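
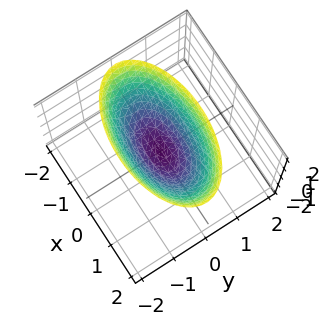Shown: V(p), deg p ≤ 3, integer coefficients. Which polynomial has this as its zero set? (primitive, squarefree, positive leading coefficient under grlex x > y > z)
x^2 + 3*y^2 - 2*z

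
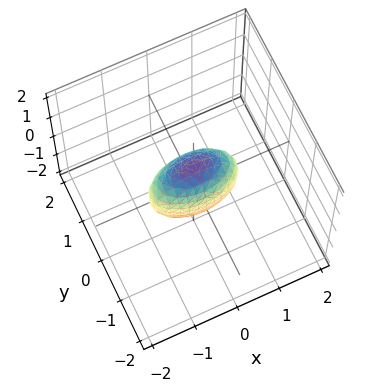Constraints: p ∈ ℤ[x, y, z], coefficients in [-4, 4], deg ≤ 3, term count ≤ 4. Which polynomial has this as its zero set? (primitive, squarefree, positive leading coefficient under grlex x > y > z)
x^2 + 3*y^2 + z^2 - 1

(a) Degree: bounded and convex; a quadric, so deg p = 2.
(b) Symmetries: it's symmetric under y → −y, forcing even powers of y; it's symmetric under x → −x, forcing even powers of x; it's symmetric under z → −z, forcing even powers of z.
(c) Checking where it meets the axes: the z-axis gridline crossings are at z ∈ {-1, 1}; the x-axis gridline crossings are at x ∈ {-1, 1}.
(d) Fitting integer coefficients to these (and the overall shape) gives p.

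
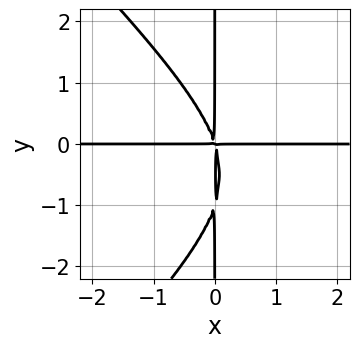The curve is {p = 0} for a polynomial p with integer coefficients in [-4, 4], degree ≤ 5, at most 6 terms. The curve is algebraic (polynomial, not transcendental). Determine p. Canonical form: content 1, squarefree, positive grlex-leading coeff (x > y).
deg p = 4. No degree-3 curve has this shape.
Against the integer gridlines: every point of the y-axis in the box is on the curve; the visible x-axis segment lies entirely on the curve.
Assembling these constraints gives the stated polynomial.

x^3*y - x*y^3 - 3*x^2*y - x*y^2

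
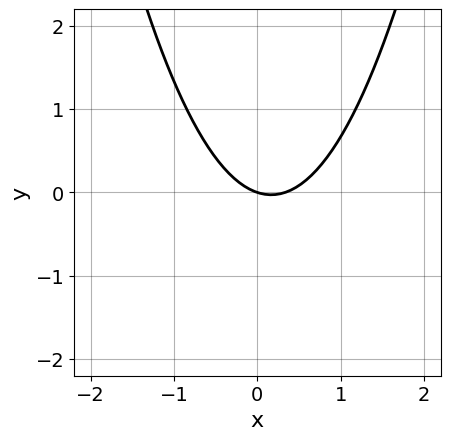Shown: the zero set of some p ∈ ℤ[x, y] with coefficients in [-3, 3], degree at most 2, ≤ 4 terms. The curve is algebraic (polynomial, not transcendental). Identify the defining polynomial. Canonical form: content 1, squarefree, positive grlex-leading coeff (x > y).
3*x^2 - x - 3*y

First, deg p = 2. The shape is more complex than any degree-1 curve.
Next, from the axis intercepts and sections: it meets the x-axis at x = 0 (among the integer gridlines); it meets the y-axis at y = 0 (among the integer gridlines).
Finally, putting this together gives p.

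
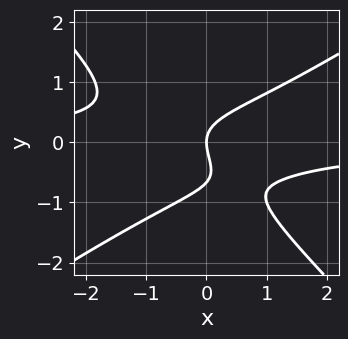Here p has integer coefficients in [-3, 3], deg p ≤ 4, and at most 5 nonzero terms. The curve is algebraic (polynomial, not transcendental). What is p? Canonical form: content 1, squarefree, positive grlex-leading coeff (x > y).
1. Degree: a generic line meets the curve in up to 3 points, so deg p = 3.
2. From the visible intercepts: one y-axis crossing is at y = 0; one x-axis crossing is at x = 0.
3. Solving for integer coefficients yields p as stated.

2*x^2*y - x*y^2 - 3*y^3 - 2*y^2 + 2*x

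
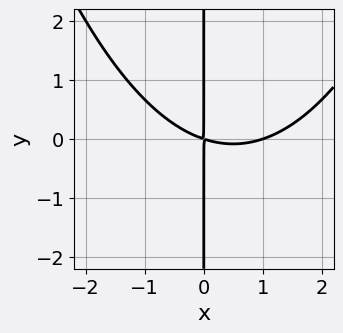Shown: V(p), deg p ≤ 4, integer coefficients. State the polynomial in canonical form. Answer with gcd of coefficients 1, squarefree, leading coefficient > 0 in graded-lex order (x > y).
x^3 - x^2 - 3*x*y

First, degree: the shape is more complex than any degree-2 curve, so deg p = 3.
Next, checking where it meets the axes: every point of the y-axis in the box is on the curve; it meets the x-axis at x = 1 (among the integer gridlines).
Finally, these observations pin down the coefficients.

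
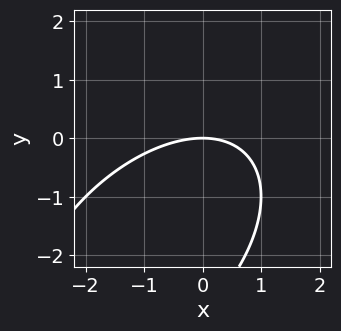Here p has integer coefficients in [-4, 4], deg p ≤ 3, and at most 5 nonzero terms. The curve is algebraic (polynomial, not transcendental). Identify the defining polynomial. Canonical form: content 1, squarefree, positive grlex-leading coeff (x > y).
(a) deg p = 2. A generic line meets the curve in up to 2 points.
(b) Reading off the gridlines: it crosses the y-axis at the gridline y = 0; one x-axis crossing is at x = 0.
(c) Putting this together gives p.

x^2 - x*y + y^2 + 3*y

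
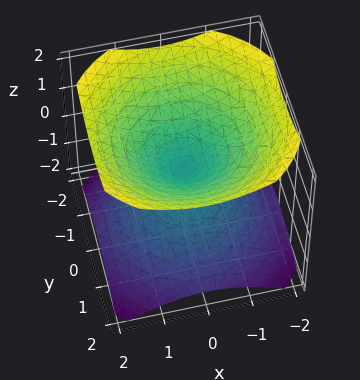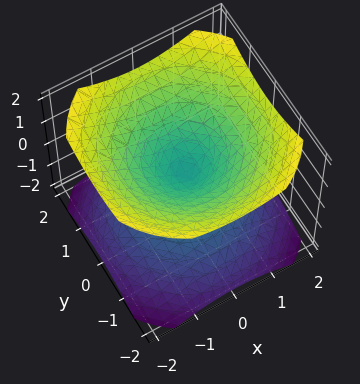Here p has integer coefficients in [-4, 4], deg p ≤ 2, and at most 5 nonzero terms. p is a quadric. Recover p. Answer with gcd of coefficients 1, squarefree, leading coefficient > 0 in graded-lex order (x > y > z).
2*x^2 + 2*y^2 - 3*z^2

1. I count 2 distinct pieces.
2. Degree: a double cone through the origin; a quadric, so deg p = 2.
3. Symmetries: the z ↦ −z reflection is a symmetry, so z appears only in even powers; the surface is invariant under rotation about z: p = q(x² + y², z).
4. Checking where it meets the axes: it meets the y-axis at y = 0 (among the integer gridlines); it crosses the z-axis at the gridline z = 0.
5. Together with the visible shape, these determine p as stated.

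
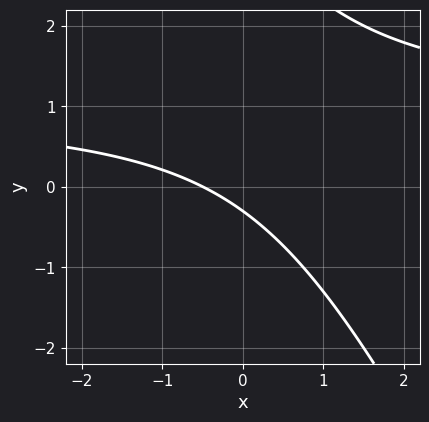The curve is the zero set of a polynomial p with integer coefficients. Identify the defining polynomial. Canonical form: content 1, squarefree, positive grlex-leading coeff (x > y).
(a) Degree: no degree-1 curve has this shape, so deg p = 2.
(b) Solving for integer coefficients yields p as stated.

2*x*y + y^2 - 2*x - 3*y - 1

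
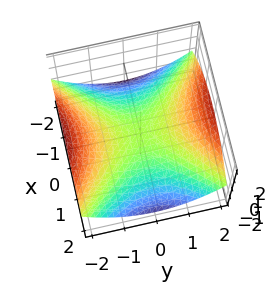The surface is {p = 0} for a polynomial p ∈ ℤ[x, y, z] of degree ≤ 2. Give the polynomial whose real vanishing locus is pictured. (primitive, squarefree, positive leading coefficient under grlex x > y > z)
x^2 - y^2 + 3*z

1. The degree is 2 — a hyperbolic paraboloid; a quadric.
2. Symmetries: it's symmetric under y → −y, forcing even powers of y; the x ↦ −x reflection is a symmetry, so x appears only in even powers.
3. From the visible intercepts: one x-axis crossing is at x = 0; one z-axis crossing is at z = 0.
4. Matching integer coefficients to the picture gives p.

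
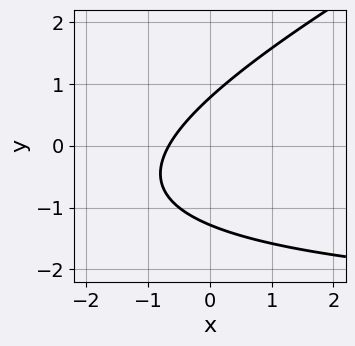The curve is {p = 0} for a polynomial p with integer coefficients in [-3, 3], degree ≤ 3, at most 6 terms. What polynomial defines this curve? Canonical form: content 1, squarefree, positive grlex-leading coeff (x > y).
x*y - 2*y^2 + 3*x - y + 2

deg p = 2.
Solving for integer coefficients yields p as stated.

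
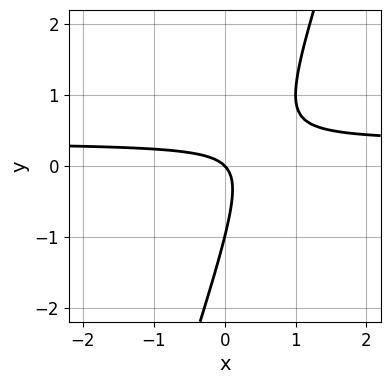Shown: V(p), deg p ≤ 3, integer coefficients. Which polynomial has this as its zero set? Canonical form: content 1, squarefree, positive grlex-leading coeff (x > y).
1. Degree: no degree-1 curve has this shape, so deg p = 2.
2. From the axis intercepts and sections: among the integer gridlines, it crosses the y-axis at y ∈ {-1, 0}; it meets the x-axis at x = 0 (among the integer gridlines).
3. Assembling these constraints gives the stated polynomial.

3*x*y - y^2 - x - y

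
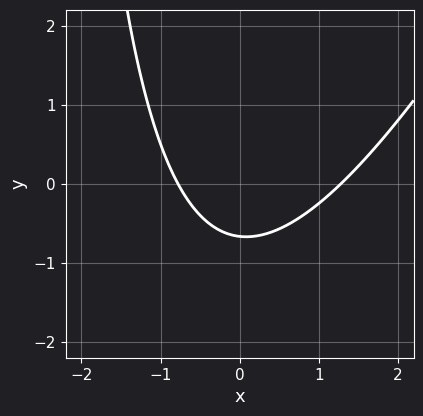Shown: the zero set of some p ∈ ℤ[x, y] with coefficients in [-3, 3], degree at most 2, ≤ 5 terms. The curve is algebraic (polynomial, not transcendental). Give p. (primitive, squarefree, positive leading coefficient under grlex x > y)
2*x^2 - x*y - x - 3*y - 2

1. Degree: a generic line meets the curve in up to 2 points, so deg p = 2.
2. Matching integer coefficients to the picture gives p.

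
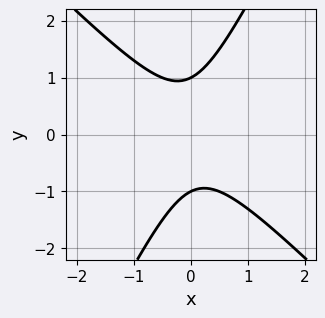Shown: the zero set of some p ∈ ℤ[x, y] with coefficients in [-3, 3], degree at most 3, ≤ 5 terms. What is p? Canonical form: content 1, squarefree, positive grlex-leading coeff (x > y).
1. deg p = 2.
2. Checking where it meets the axes: no x-intercept at any integer in the box; among the integer gridlines, it crosses the y-axis at y ∈ {-1, 1}.
3. These observations pin down the coefficients.

2*x^2 + x*y - y^2 + 1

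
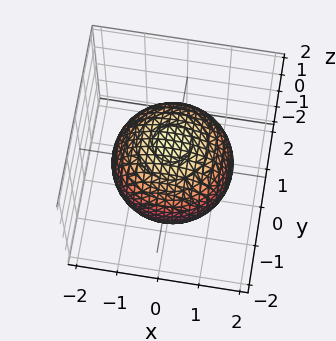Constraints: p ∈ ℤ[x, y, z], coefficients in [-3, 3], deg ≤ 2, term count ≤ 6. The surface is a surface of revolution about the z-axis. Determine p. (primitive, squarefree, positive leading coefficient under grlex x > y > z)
First, the degree is 2 — the shape is more complex than any degree-1 surface.
Then, symmetries: the surface is invariant under rotation about z: p = q(x² + y², z).
Then, reading off the gridlines: a circular section at z = -1 has radius exactly 1.
Finally, matching integer coefficients to the picture gives p.

x^2 + y^2 + z^2 - 2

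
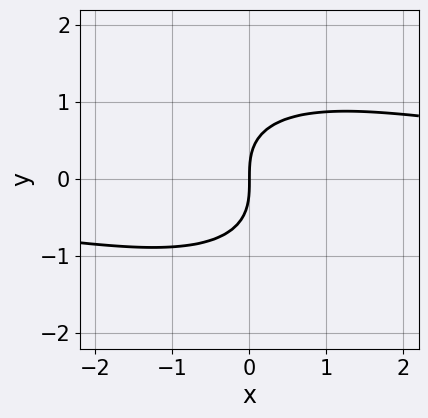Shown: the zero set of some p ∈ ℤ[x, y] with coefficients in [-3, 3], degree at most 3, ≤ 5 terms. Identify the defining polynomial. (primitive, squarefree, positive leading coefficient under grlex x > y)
1. The degree is 3 — the shape is more complex than any degree-2 curve.
2. Against the integer gridlines: it meets the x-axis at x = 0 (among the integer gridlines); it meets the y-axis at y = 0 (among the integer gridlines).
3. Assembling these constraints gives the stated polynomial.

x^2*y + x*y^2 + 2*y^3 - 3*x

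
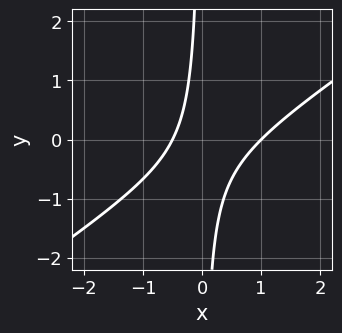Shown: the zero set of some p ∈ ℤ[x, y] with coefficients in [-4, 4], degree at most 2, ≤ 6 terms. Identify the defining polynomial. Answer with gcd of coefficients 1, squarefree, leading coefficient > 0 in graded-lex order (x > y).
First, deg p = 2. No degree-1 curve has this shape.
Next, observable constraints: it crosses the x-axis at the gridline x = 1; no y-intercept at any integer in the box.
Finally, together with the visible shape, these determine p as stated.

2*x^2 - 3*x*y - x - 1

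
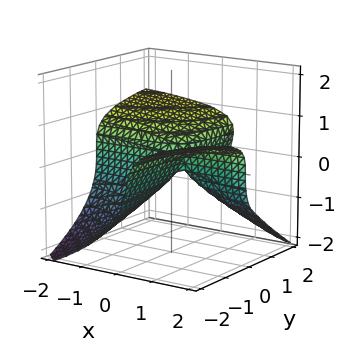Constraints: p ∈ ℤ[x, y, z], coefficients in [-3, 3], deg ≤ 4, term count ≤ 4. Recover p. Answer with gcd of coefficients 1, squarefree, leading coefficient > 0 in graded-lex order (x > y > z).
1. The degree is 3 — no degree-2 surface has this shape.
2. From the visible intercepts: it meets the z-axis at z = 0 (among the integer gridlines); it meets the y-axis at y = 0 (among the integer gridlines).
3. Together with the visible shape, these determine p as stated. Check: (-1, 0, 0) on the x-axis lies on the surface, and p(-1, 0, 0) = 0. ✓

2*x*y*z - 3*z^3 - 3*x*y + y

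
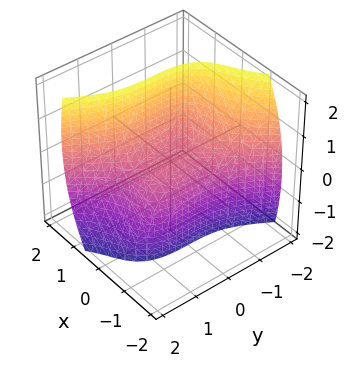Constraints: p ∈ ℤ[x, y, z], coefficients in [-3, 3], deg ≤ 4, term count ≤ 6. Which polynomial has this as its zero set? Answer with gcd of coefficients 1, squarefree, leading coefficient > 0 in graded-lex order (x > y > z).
First, deg p = 3. A generic line meets the surface in up to 3 points.
Next, checking where it meets the axes: it crosses the x-axis at the gridline x = 0; one z-axis crossing is at z = 0; one y-axis crossing is at y = 0.
Finally, assembling these constraints gives the stated polynomial.

3*x^3 + x*z^2 - y^3 - 2*z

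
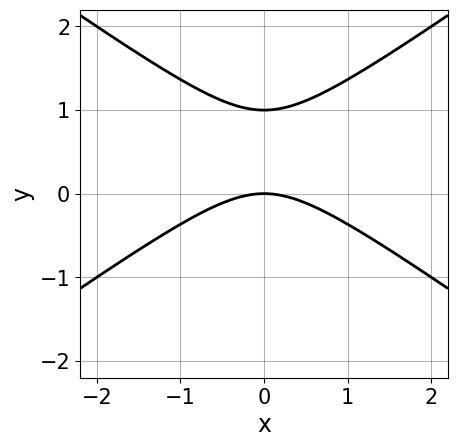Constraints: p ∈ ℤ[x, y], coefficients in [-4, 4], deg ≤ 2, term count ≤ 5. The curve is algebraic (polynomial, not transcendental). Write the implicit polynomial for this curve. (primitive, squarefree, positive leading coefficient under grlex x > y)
x^2 - 2*y^2 + 2*y

The degree is 2 — the shape is more complex than any degree-1 curve.
Symmetries: the x ↦ −x reflection is a symmetry, so x appears only in even powers.
Reading off the gridlines: one x-axis crossing is at x = 0; among the integer gridlines, it crosses the y-axis at y ∈ {0, 1}.
These observations pin down the coefficients.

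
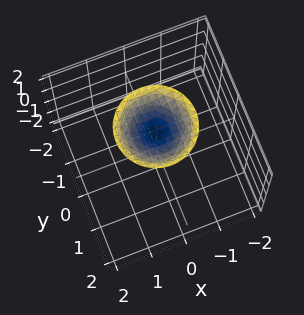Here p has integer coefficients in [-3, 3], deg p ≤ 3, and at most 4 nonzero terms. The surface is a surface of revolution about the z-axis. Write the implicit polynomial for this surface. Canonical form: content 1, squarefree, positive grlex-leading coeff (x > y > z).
(a) deg p = 2. A generic line meets the surface in up to 2 points.
(b) Symmetry: the z-axis is an axis of rotation, so x and y enter only as x² + y².
(c) Checking where it meets the axes: a circular section at z = 2 has radius exactly 1; it misses every integer gridline on the x-axis; the surface avoids every integer y-axis point in the box.
(d) The integer polynomial consistent with all of this is the stated p.

x^2 + y^2 - 2*z + 3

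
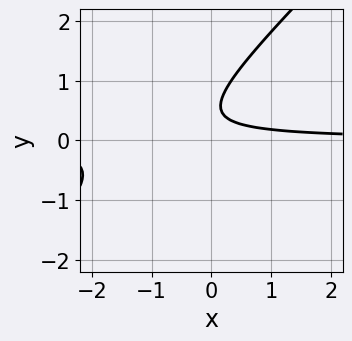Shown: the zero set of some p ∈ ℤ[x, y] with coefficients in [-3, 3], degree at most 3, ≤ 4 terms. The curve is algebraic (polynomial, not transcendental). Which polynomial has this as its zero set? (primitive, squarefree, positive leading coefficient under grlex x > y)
3*x*y - 3*y^2 + 3*y - 1

(a) Degree: the shape is more complex than any degree-1 curve, so deg p = 2.
(b) From the visible intercepts: no y-intercept at any integer in the box; no x-intercept at any integer in the box.
(c) Together with the visible shape, these determine p as stated.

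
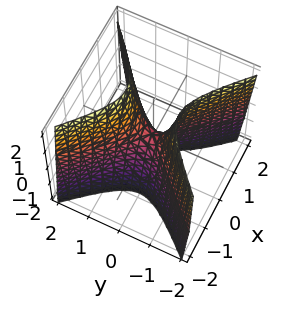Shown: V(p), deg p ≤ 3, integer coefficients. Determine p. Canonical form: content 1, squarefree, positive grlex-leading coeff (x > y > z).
1. Degree: a hyperbolic paraboloid; a quadric, so deg p = 2.
2. Symmetries: the y ↦ −y reflection is a symmetry, so y appears only in even powers; the x ↦ −x reflection is a symmetry, so x appears only in even powers.
3. From the axis intercepts and sections: one x-axis crossing is at x = 0; it meets the y-axis at y = 0 (among the integer gridlines); it crosses the z-axis at the gridline z = 0.
4. Fitting integer coefficients to these (and the overall shape) gives p.

3*x^2 - 3*y^2 + z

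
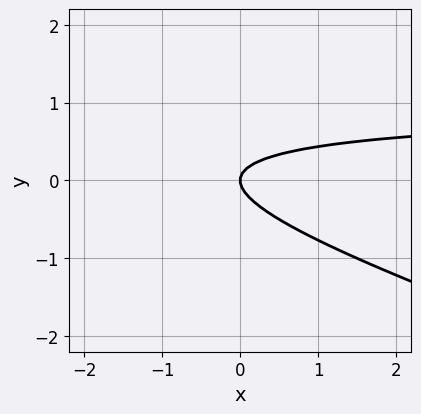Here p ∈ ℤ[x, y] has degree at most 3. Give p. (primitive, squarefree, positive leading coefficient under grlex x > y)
The degree is 2 — a generic line meets the curve in up to 2 points.
Checking where it meets the axes: it crosses the x-axis at the gridline x = 0; it crosses the y-axis at the gridline y = 0.
Matching integer coefficients to the picture gives p.

x*y + 3*y^2 - x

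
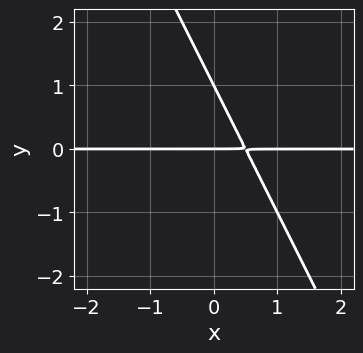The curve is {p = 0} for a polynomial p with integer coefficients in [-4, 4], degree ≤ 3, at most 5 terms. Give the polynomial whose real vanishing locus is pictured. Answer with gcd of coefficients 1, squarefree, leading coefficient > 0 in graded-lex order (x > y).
2*x*y + y^2 - y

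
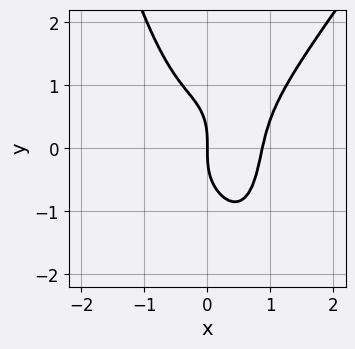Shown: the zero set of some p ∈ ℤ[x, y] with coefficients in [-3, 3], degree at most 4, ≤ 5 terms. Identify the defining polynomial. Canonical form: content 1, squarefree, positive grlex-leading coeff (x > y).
1. Degree: no degree-3 curve has this shape, so deg p = 4.
2. Against the integer gridlines: it meets the y-axis at y = 0 (among the integer gridlines); one x-axis crossing is at x = 0.
3. Putting this together gives p.

3*x^4 - 2*x^3*y - y^3 - 2*x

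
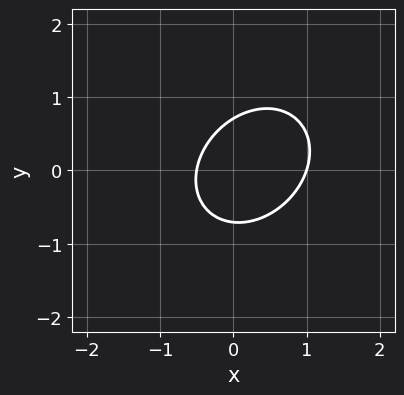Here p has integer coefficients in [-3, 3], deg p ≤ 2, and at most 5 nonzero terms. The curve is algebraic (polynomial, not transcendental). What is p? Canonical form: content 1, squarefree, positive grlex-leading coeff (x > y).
First, deg p = 2. A generic line meets the curve in up to 2 points.
Next, from the visible intercepts: it crosses the x-axis at the gridline x = 1.
Finally, putting this together gives p.

2*x^2 - x*y + 2*y^2 - x - 1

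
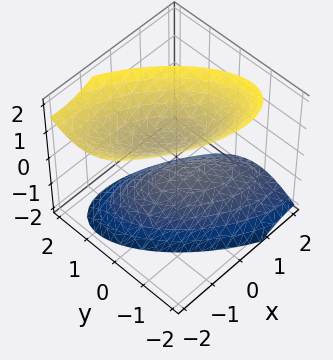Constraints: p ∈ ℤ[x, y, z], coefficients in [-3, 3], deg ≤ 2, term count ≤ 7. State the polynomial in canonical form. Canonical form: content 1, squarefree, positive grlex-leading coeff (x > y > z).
2*x^2 + 3*x*y + x*z + 3*y^2 - 2*z^2 + 1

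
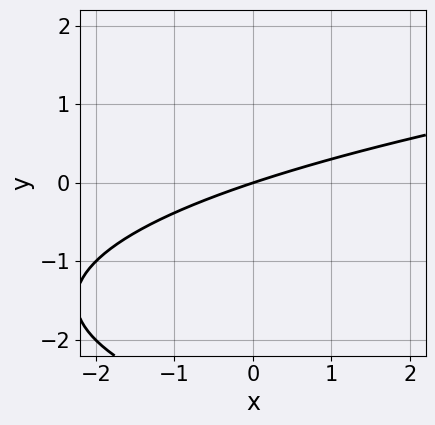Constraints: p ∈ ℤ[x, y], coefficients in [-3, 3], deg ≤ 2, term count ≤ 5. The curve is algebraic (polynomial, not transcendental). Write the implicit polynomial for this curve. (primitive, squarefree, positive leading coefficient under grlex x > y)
y^2 - x + 3*y

1. The degree is 2 — no degree-1 curve has this shape.
2. From the visible intercepts: one x-axis crossing is at x = 0; one y-axis crossing is at y = 0.
3. Solving for integer coefficients yields p as stated.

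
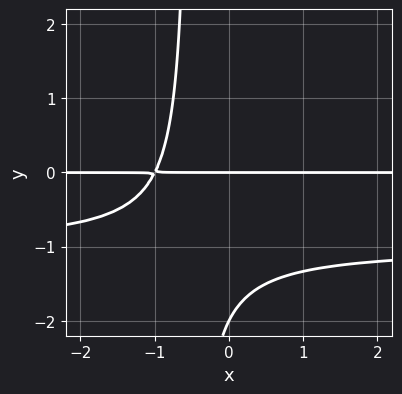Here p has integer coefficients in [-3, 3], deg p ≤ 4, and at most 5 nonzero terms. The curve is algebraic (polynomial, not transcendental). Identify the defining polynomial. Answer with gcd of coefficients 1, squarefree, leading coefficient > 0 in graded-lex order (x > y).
The degree is 3 — no degree-2 curve has this shape.
Reading off the gridlines: the y-axis gridline crossings are at y ∈ {-2, 0}; every point of the x-axis in the box is on the curve.
Matching integer coefficients to the picture gives p.

2*x*y^2 + 2*x*y + y^2 + 2*y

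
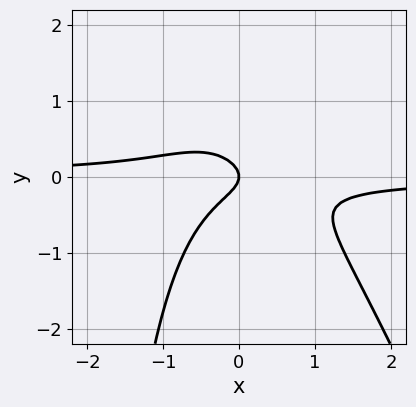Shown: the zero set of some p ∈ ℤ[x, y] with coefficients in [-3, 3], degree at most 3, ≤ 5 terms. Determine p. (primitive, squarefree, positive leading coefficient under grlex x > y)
First, the degree is 3 — a generic line meets the curve in up to 3 points.
Then, against the integer gridlines: it meets the y-axis at y = 0 (among the integer gridlines); one x-axis crossing is at x = 0.
Finally, fitting integer coefficients to these (and the overall shape) gives p.

3*x^2*y + x*y^2 + 3*y^2 + x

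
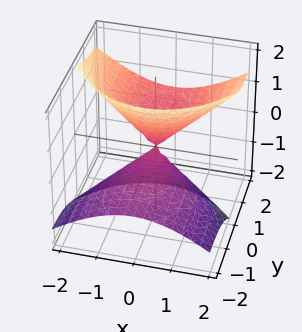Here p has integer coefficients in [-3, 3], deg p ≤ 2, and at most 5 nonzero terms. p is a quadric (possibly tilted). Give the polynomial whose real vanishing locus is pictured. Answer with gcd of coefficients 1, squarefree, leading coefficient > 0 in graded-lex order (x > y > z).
(a) The degree is 2 — the shape is more complex than any degree-1 surface.
(b) From the visible intercepts: it meets the z-axis at z = 0 (among the integer gridlines); it meets the x-axis at x = 0 (among the integer gridlines); it crosses the y-axis at the gridline y = 0.
(c) Putting this together gives p.

2*x^2 + y^2 - 3*y*z - 2*z^2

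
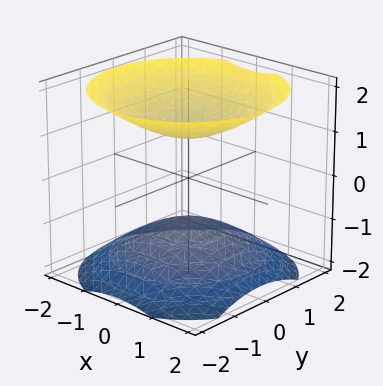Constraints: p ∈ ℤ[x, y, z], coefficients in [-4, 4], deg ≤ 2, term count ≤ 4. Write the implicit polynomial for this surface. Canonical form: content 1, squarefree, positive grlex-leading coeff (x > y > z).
I count 2 distinct pieces. They look like related sheets of one shape, so recover p as a whole.
The degree is 2 — the shape is more complex than any degree-1 surface.
By symmetry, the z-axis is an axis of rotation, so x and y enter only as x² + y².
Reading off the gridlines: no x-intercept at any integer in the box; no y-intercept at any integer in the box; among the integer gridlines, it crosses the z-axis at z ∈ {-1, 1}.
Assembling these constraints gives the stated polynomial.

2*x^2 + 2*y^2 - 3*z^2 + 3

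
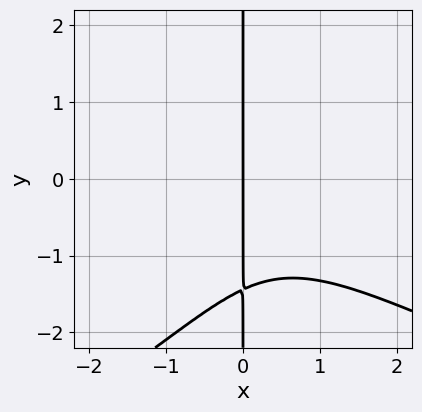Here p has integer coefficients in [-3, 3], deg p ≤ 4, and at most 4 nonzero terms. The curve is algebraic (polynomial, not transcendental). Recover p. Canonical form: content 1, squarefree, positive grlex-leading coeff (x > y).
x*y^3 + 2*x^3 + 2*x^2*y + 3*x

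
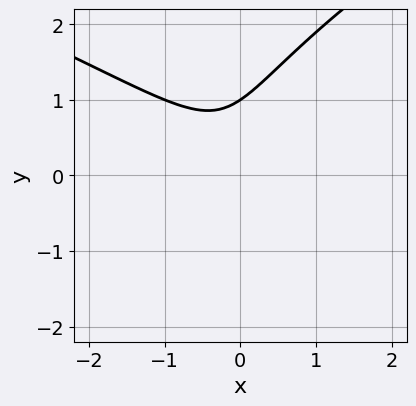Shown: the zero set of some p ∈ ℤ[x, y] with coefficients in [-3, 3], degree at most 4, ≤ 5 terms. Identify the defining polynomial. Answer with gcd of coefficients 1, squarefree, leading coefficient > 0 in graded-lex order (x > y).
1. Degree: the shape is more complex than any degree-2 curve, so deg p = 3.
2. From the axis intercepts and sections: it crosses the y-axis at the gridline y = 1; the curve avoids every integer x-axis point in the box.
3. Together with the visible shape, these determine p as stated.

y^3 - 2*x^2 - 2*x*y - 1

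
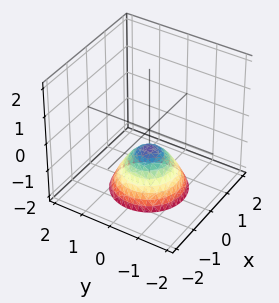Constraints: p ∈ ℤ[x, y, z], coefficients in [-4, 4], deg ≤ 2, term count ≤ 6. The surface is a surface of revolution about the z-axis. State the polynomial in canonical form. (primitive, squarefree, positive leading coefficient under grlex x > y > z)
3*x^2 + 3*y^2 + 3*z + 2

First, deg p = 2. No degree-1 surface has this shape.
Then, symmetries: rotational symmetry about the z-axis ⇒ p depends on x, y only through x² + y².
Then, from the visible intercepts: no y-intercept at any integer in the box; it misses every integer gridline on the x-axis; a circular section at z = -1 has radius between 0 and 1.
Finally, solving for integer coefficients yields p as stated.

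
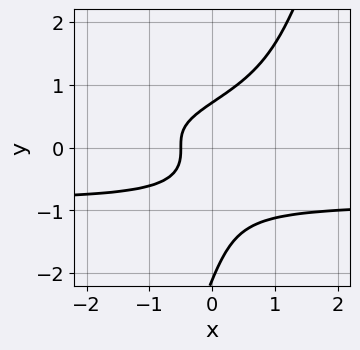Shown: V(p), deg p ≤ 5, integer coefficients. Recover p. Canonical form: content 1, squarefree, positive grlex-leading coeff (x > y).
3*x*y^3 - y^4 - 2*y^3 + 2*x + 1

(a) deg p = 4. No degree-3 curve has this shape.
(b) Putting this together gives p.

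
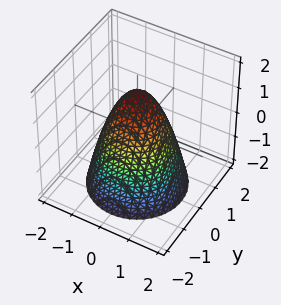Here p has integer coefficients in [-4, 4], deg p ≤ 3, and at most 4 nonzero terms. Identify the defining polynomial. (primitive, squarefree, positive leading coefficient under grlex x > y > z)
3*x^2 + 3*y^2 + 2*z - 3

First, degree: no degree-1 surface has this shape, so deg p = 2.
Next, symmetries: every cross-section ⟂ z is a circle, so x, y appear only via x² + y².
Next, observable constraints: among the integer gridlines, it crosses the y-axis at y ∈ {-1, 1}; a circular section at z = -2 has radius between 1 and 2; among the integer gridlines, it crosses the x-axis at x ∈ {-1, 1}.
Finally, matching integer coefficients to the picture gives p.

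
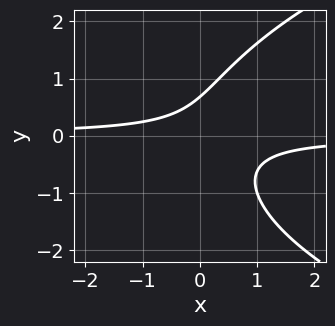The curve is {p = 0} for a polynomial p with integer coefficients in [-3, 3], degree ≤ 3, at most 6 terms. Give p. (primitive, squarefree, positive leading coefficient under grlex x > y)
y^3 - 3*x*y + y - 1

1. The degree is 3 — no degree-2 curve has this shape.
2. Against the integer gridlines: it misses every integer gridline on the x-axis.
3. Matching integer coefficients to the picture gives p.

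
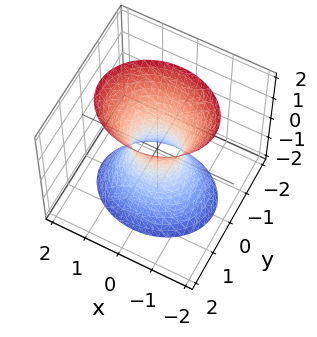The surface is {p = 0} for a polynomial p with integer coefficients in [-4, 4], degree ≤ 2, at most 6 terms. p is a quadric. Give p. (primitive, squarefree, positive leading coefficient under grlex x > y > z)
2*x^2 + 3*y^2 - z^2 - 1

1. deg p = 2. An hourglass — one-sheet hyperboloid; a quadric.
2. Symmetries: the x ↦ −x reflection is a symmetry, so x appears only in even powers; mirror symmetry z ↦ −z ⇒ only even powers of z; mirror symmetry y ↦ −y ⇒ only even powers of y.
3. Observable constraints: it misses every integer gridline on the z-axis.
4. Assembling these constraints gives the stated polynomial.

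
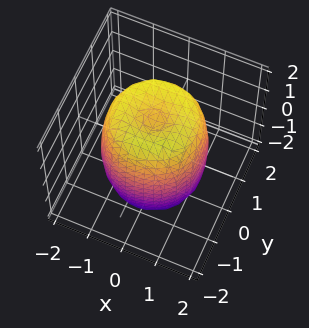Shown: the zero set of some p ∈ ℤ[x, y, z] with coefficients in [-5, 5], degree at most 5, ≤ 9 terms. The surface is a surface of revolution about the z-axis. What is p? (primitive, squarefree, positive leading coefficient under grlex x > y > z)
First, deg p = 4. The shape is more complex than any degree-3 surface.
Then, by symmetry, the z-axis is an axis of rotation, so x and y enter only as x² + y².
Next, from the visible intercepts: a circular section at z = -1 has radius between 1 and 2.
Finally, these observations pin down the coefficients.

2*x^4 + 4*x^2*y^2 + 2*y^4 - 3*x^2 - 3*y^2 + z^2 - 2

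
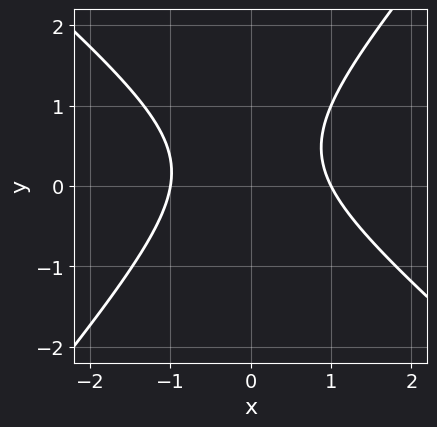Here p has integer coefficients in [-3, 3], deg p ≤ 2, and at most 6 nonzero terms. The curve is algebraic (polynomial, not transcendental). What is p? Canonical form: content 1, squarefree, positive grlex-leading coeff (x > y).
1. deg p = 2.
2. From the axis intercepts and sections: no y-intercept at any integer in the box; the x-axis gridline crossings are at x ∈ {-1, 1}.
3. Solving for integer coefficients yields p as stated.

3*x^2 + x*y - 3*y^2 + 2*y - 3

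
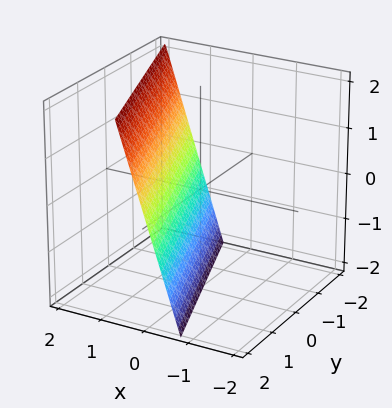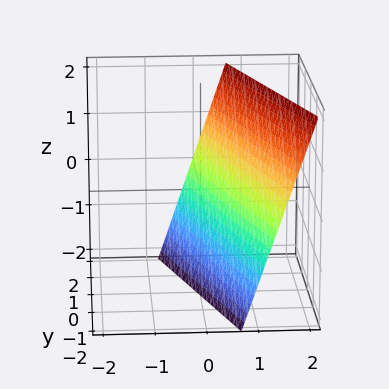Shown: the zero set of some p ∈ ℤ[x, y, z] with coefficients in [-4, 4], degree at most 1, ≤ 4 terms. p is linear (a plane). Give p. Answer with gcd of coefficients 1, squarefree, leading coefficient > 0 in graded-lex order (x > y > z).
3*x + y - z - 2

First, the degree is 1 — every cross-section is a straight line — this is a plane.
Next, reading off the gridlines: one z-axis crossing is at z = -2; one y-axis crossing is at y = 2.
Finally, these observations pin down the coefficients.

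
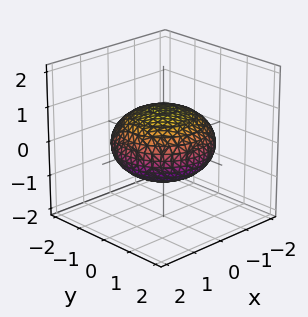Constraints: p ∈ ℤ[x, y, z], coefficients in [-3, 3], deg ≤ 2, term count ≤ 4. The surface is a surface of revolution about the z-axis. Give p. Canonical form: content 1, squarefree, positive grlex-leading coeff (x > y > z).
x^2 + y^2 + 2*z^2 - 2

1. Degree: a generic line meets the surface in up to 2 points, so deg p = 2.
2. Symmetry: the surface is invariant under rotation about z: p = q(x² + y², z).
3. Reading off the gridlines: a circular section at z = 0 has radius between 1 and 2; the z-axis gridline crossings are at z ∈ {-1, 1}.
4. The integer polynomial consistent with all of this is the stated p.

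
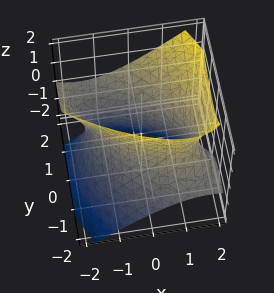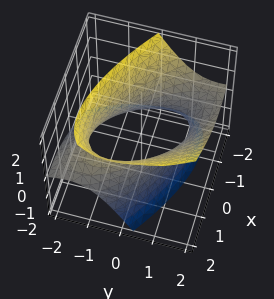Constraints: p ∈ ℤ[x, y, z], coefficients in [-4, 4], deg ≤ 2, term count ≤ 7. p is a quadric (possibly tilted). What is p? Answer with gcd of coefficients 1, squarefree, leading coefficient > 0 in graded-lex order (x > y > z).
2*x^2 + 3*x*y + 2*y^2 - 3*y*z - 2*z^2 - 3

The degree is 2 — a generic line meets the surface in up to 2 points.
From the axis intercepts and sections: no z-intercept at any integer in the box.
These observations pin down the coefficients.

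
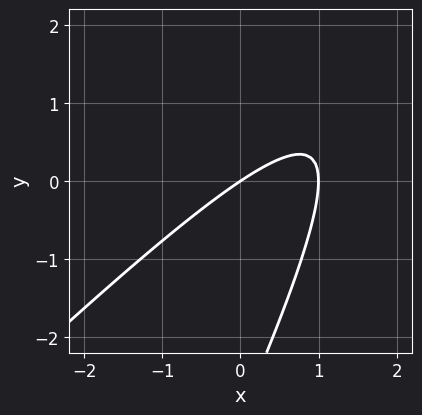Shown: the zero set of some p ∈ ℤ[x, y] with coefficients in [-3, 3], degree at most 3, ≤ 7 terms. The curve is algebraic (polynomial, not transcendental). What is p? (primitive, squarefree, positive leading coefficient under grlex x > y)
2*x^2 - 3*x*y + y^2 - 2*x + 3*y

First, degree: no degree-1 curve has this shape, so deg p = 2.
Next, reading off the gridlines: the x-axis gridline crossings are at x ∈ {0, 1}; it meets the y-axis at y = 0 (among the integer gridlines).
Finally, matching integer coefficients to the picture gives p.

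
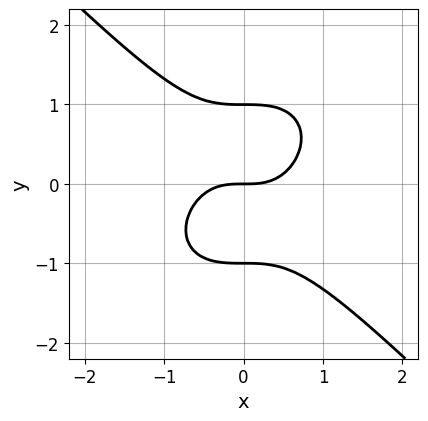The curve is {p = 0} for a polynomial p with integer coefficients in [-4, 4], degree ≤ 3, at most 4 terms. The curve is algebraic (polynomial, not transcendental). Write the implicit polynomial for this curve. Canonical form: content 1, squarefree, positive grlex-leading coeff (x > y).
x^3 + y^3 - y

(a) Degree: no degree-2 curve has this shape, so deg p = 3.
(b) From the axis intercepts and sections: among the integer gridlines, it crosses the y-axis at y ∈ {-1, 0, 1}; it crosses the x-axis at the gridline x = 0.
(c) Putting this together gives p.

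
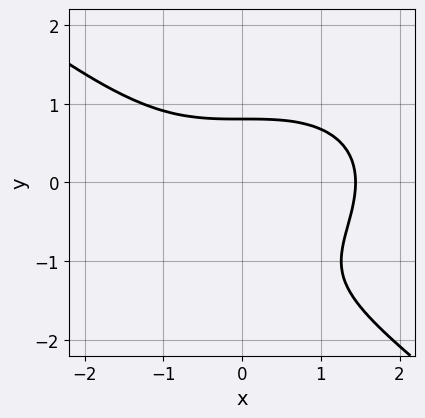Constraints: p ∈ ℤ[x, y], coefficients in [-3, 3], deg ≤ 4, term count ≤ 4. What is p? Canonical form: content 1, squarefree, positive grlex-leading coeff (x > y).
x^3 + 2*y^3 + 3*y^2 - 3

(a) Degree: a generic line meets the curve in up to 3 points, so deg p = 3.
(b) Solving for integer coefficients yields p as stated.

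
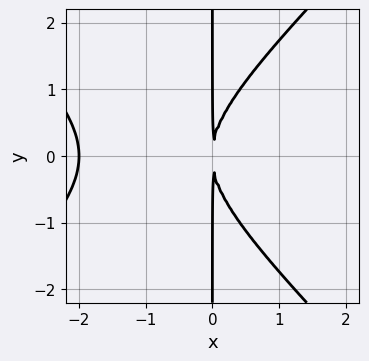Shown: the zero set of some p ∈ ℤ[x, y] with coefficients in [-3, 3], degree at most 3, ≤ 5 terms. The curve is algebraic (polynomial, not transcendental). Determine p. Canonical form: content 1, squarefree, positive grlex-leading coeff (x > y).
Degree: the shape is more complex than any degree-2 curve, so deg p = 3.
Symmetries: the y ↦ −y reflection is a symmetry, so y appears only in even powers.
Reading off the gridlines: the visible y-axis segment lies entirely on the curve; it crosses the x-axis at the gridline x = -2.
These observations pin down the coefficients.

x^3 - x*y^2 + 2*x^2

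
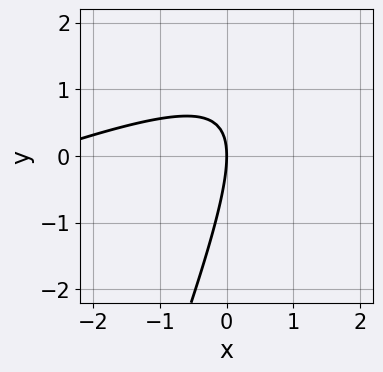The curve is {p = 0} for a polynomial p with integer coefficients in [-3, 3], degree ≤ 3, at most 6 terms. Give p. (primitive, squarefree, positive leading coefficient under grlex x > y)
x^2 - 3*x*y + y^2 + 3*x

1. Degree: a generic line meets the curve in up to 2 points, so deg p = 2.
2. Checking where it meets the axes: it crosses the y-axis at the gridline y = 0; it meets the x-axis at x = 0 (among the integer gridlines).
3. Together with the visible shape, these determine p as stated.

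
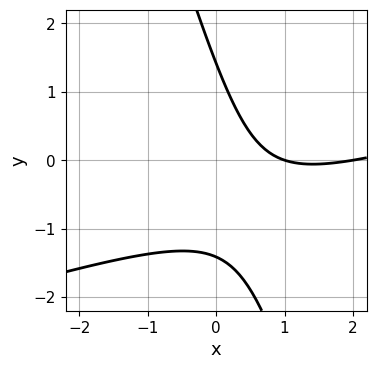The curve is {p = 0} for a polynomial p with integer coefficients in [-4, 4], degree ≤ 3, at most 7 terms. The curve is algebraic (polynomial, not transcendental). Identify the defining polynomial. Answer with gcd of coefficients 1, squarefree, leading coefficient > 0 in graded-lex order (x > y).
x^2 - 3*x*y - y^2 - 3*x + 2

(a) deg p = 2. No degree-1 curve has this shape.
(b) Against the integer gridlines: the x-axis gridline crossings are at x ∈ {1, 2}.
(c) Together with the visible shape, these determine p as stated.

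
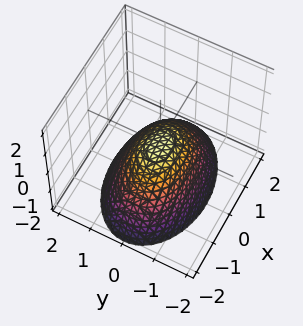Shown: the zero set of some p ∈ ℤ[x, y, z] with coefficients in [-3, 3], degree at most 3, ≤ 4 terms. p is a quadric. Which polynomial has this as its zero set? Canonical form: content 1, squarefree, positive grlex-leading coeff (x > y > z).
First, deg p = 2.
Next, symmetries: it's symmetric under x → −x, forcing even powers of x; the y ↦ −y reflection is a symmetry, so y appears only in even powers.
Then, reading off the gridlines: one y-axis crossing is at y = 0; it crosses the x-axis at the gridline x = 0.
Finally, these observations pin down the coefficients.

x^2 + 2*y^2 + 2*z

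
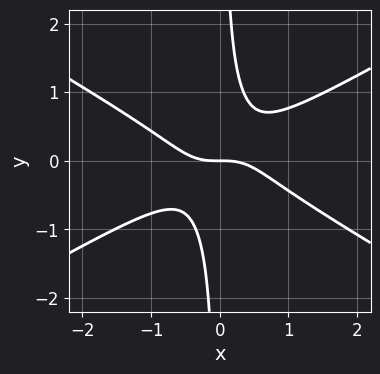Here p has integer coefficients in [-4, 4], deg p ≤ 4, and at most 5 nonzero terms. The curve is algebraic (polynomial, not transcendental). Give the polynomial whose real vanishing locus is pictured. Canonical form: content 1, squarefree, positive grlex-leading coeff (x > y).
x^3 - 3*x*y^2 + y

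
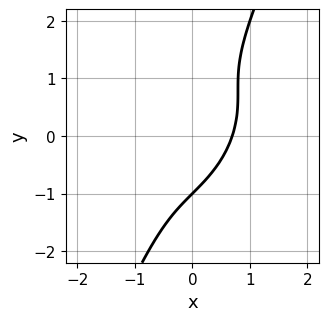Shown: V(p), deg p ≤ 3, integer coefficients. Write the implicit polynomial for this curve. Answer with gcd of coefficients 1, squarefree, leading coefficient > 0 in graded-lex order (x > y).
3*x^3 - 3*x^2*y + 3*x*y^2 - y^3 - 1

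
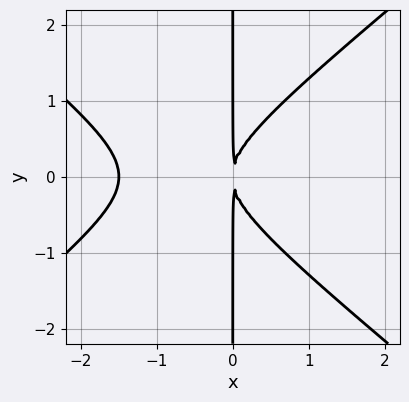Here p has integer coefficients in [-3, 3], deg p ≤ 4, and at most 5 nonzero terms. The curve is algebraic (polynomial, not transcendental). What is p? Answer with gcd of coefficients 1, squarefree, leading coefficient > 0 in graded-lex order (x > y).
2*x^3 - 3*x*y^2 + 3*x^2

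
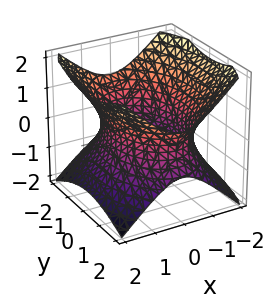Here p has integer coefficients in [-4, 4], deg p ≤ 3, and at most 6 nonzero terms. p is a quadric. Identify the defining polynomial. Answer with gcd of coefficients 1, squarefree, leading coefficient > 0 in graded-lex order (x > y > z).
2*x^2 + y^2 - 2*z^2 - 3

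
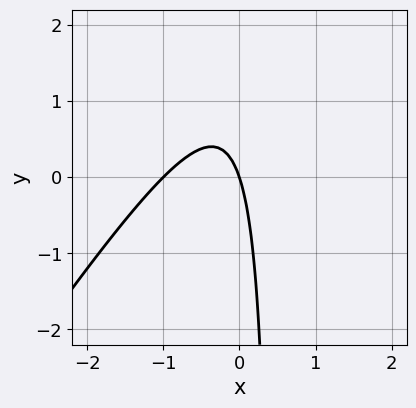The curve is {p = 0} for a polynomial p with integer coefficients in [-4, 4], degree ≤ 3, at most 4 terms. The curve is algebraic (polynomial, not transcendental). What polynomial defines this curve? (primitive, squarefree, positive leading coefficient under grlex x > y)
3*x^2 - 2*x*y + 3*x + y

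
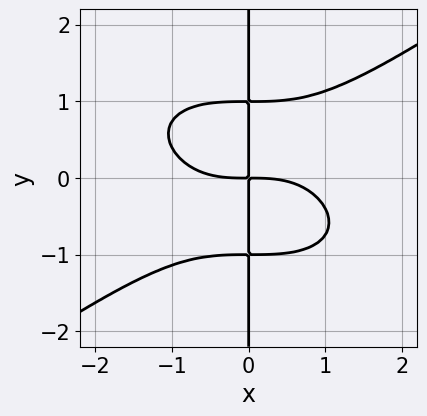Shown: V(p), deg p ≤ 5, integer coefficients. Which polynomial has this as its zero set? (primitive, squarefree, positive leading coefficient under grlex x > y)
(a) The degree is 4 — the shape is more complex than any degree-3 curve.
(b) Observable constraints: the visible y-axis segment lies entirely on the curve.
(c) Solving for integer coefficients yields p as stated.

x^4 - 3*x*y^3 + 3*x*y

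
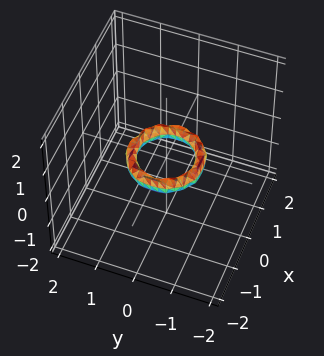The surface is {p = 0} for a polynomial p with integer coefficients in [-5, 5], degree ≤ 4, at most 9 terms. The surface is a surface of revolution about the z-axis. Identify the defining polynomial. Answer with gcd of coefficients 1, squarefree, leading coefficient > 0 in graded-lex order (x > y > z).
2*x^4 + 4*x^2*y^2 + 2*y^4 - 3*x^2 - 3*y^2 + 2*z^2 + 1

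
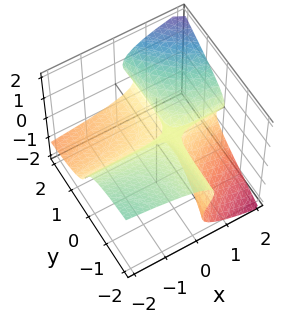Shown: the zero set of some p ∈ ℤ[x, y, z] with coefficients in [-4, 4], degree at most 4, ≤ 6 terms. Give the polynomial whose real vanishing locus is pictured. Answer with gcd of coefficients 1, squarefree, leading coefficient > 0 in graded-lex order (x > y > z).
2*y*z^2 - 3*z^3 + 2*x*y + x*z - y

1. Degree: a generic line meets the surface in up to 3 points, so deg p = 3.
2. From the axis intercepts and sections: it meets the y-axis at y = 0 (among the integer gridlines); the visible x-axis segment lies entirely on the surface; it meets the z-axis at z = 0 (among the integer gridlines).
3. Assembling these constraints gives the stated polynomial.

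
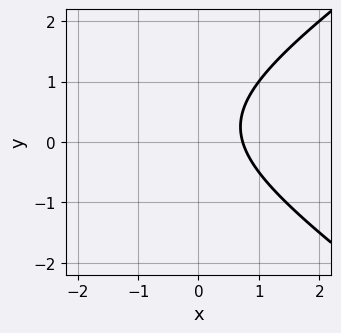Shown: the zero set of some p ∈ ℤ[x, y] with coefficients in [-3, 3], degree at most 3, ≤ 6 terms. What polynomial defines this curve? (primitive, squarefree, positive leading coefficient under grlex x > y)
x^2 - 2*y^2 + 2*x + y - 2

(a) The degree is 2 — the shape is more complex than any degree-1 curve.
(b) From the visible intercepts: no y-intercept at any integer in the box.
(c) The integer polynomial consistent with all of this is the stated p.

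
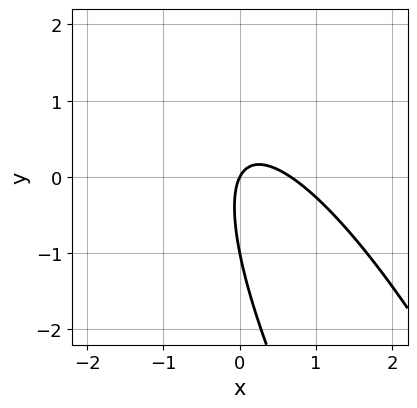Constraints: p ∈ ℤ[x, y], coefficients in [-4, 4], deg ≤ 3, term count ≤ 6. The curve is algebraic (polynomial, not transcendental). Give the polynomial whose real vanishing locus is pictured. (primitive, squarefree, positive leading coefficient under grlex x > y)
Degree: a generic line meets the curve in up to 2 points, so deg p = 2.
From the visible intercepts: the y-axis gridline crossings are at y ∈ {-1, 0}; one x-axis crossing is at x = 0.
Putting this together gives p.

3*x^2 + 3*x*y + y^2 - 2*x + y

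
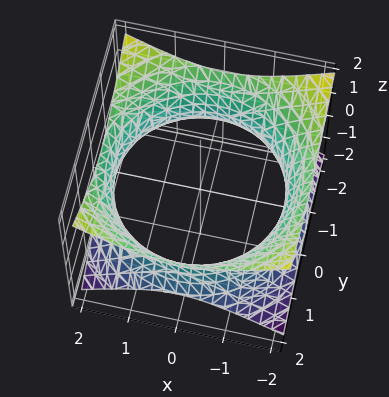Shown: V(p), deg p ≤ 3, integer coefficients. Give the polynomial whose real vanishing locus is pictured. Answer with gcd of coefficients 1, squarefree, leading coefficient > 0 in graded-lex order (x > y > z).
1. deg p = 2. The shape is more complex than any degree-1 surface.
2. Symmetries: rotational symmetry about the z-axis ⇒ p depends on x, y only through x² + y².
3. Reading off the gridlines: it misses every integer gridline on the z-axis; a circular section at z = 0 has radius between 1 and 2.
4. Together with the visible shape, these determine p as stated.

x^2 + y^2 - 2*z^2 - 3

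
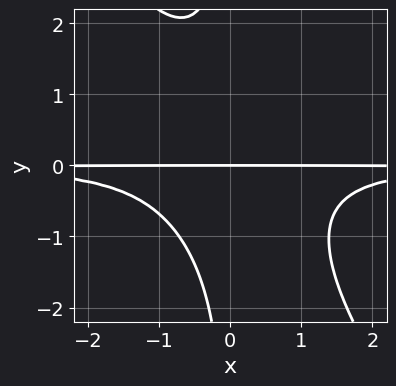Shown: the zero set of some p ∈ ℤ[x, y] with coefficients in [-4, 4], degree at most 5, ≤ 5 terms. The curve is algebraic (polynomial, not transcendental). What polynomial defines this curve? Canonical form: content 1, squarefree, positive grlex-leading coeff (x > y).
3*x^2*y^2 + 2*x*y^3 + 3*y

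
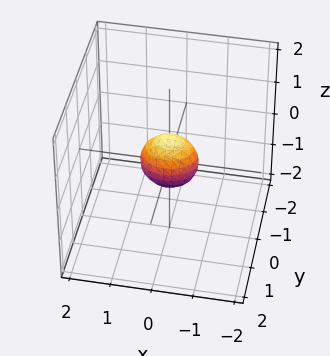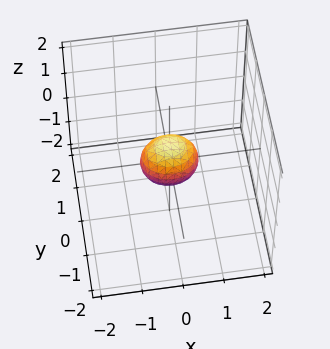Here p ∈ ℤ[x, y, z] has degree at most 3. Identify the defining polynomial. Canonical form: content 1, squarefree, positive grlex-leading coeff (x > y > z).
The degree is 2 — a closed, bounded, convex surface; a quadric.
Symmetries: the x ↦ −x reflection is a symmetry, so x appears only in even powers; it's symmetric under y → −y, forcing even powers of y; it's symmetric under z → −z, forcing even powers of z.
Together with the visible shape, these determine p as stated.

2*x^2 + 3*y^2 + 2*z^2 - 1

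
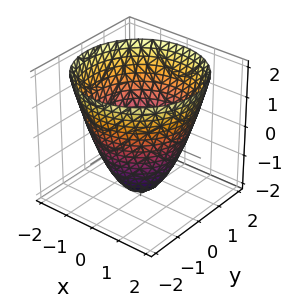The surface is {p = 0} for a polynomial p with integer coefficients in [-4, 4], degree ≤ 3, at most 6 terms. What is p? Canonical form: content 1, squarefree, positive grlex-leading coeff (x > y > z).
First, degree: no degree-1 surface has this shape, so deg p = 2.
Then, by symmetry, every cross-section ⟂ z is a circle, so x, y appear only via x² + y².
Then, reading off the gridlines: one z-axis crossing is at z = -2; a circular section at z = 1 has radius between 1 and 2.
Finally, together with the visible shape, these determine p as stated.

x^2 + y^2 - z - 2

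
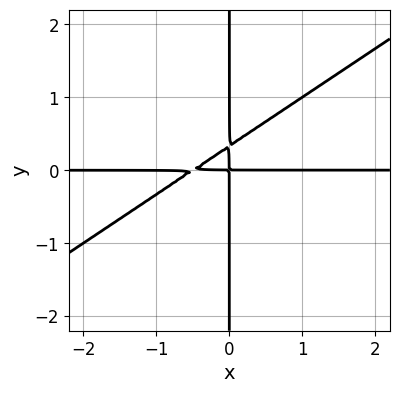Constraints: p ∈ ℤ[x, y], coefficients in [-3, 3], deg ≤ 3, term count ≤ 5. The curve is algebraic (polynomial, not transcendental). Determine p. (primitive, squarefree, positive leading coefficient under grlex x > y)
2*x^2*y - 3*x*y^2 + x*y

(a) deg p = 3. No degree-2 curve has this shape.
(b) Observable constraints: every point of the x-axis in the box is on the curve; the visible y-axis segment lies entirely on the curve.
(c) Together with the visible shape, these determine p as stated.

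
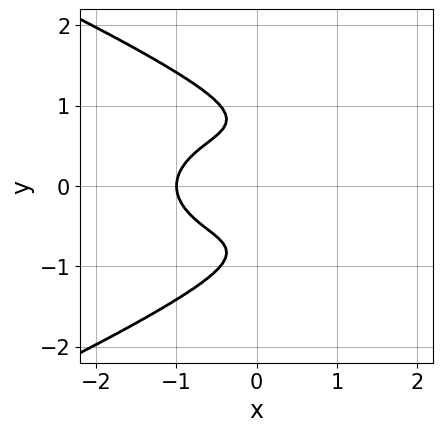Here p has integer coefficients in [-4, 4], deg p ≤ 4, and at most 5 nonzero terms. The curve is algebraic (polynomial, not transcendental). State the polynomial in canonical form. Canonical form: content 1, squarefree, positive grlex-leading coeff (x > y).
(a) deg p = 4. The shape is more complex than any degree-3 curve.
(b) Symmetries: it's symmetric under y → −y, forcing even powers of y.
(c) Against the integer gridlines: it misses every integer gridline on the y-axis; one x-axis crossing is at x = -1.
(d) Solving for integer coefficients yields p as stated.

2*y^4 + x^3 + 2*x*y^2 - 2*y^2 + 1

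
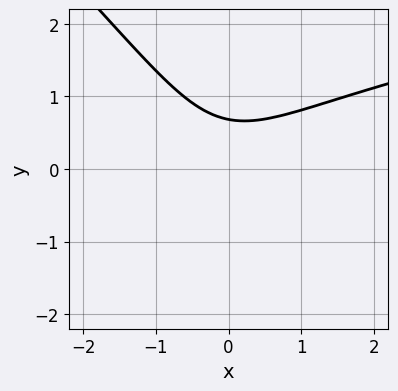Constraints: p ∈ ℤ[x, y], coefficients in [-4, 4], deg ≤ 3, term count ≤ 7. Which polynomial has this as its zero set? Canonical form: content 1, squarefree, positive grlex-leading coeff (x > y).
x*y^2 + y^3 - x^2 + y - 1

deg p = 3.
Reading off the gridlines: no x-intercept at any integer in the box.
Matching integer coefficients to the picture gives p.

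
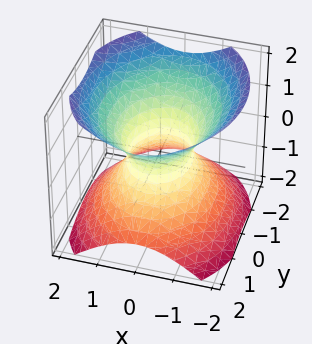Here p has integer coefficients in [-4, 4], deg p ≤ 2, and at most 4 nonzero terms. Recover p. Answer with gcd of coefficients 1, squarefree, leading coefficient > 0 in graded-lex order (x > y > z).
Degree: an hourglass — one-sheet hyperboloid; a quadric, so deg p = 2.
Symmetries: the y ↦ −y reflection is a symmetry, so y appears only in even powers; mirror symmetry x ↦ −x ⇒ only even powers of x; it's symmetric under z → −z, forcing even powers of z.
Checking where it meets the axes: the surface avoids every integer z-axis point in the box; among the integer gridlines, it crosses the y-axis at y ∈ {-1, 1}.
Matching integer coefficients to the picture gives p.

3*x^2 + 2*y^2 - 3*z^2 - 2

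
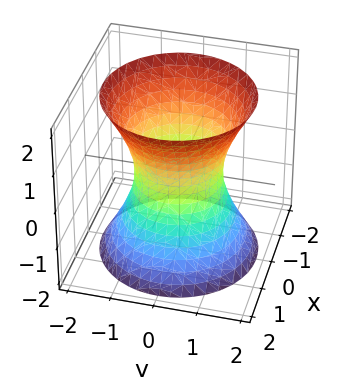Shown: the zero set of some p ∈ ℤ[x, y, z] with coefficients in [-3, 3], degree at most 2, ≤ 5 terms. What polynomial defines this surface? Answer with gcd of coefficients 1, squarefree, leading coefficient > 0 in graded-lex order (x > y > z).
2*x^2 + 2*y^2 - z^2 - 2

First, deg p = 2. An hourglass — one-sheet hyperboloid; a quadric.
Next, by symmetry, every cross-section ⟂ z is a circle, so x, y appear only via x² + y²; it's symmetric under z → −z, forcing even powers of z.
Then, reading off the gridlines: a circular section at z = -1 has radius between 1 and 2; the x-axis gridline crossings are at x ∈ {-1, 1}; the y-axis gridline crossings are at y ∈ {-1, 1}.
Finally, the integer polynomial consistent with all of this is the stated p.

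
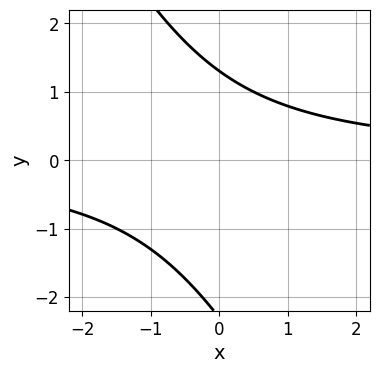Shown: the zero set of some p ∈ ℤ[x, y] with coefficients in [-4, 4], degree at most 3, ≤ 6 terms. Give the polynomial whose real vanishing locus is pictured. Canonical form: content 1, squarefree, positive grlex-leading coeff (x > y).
2*x*y + y^2 + y - 3

(a) Degree: the shape is more complex than any degree-1 curve, so deg p = 2.
(b) From the axis intercepts and sections: it misses every integer gridline on the x-axis.
(c) Solving for integer coefficients yields p as stated.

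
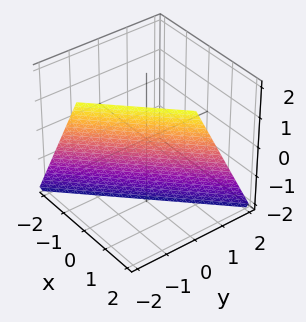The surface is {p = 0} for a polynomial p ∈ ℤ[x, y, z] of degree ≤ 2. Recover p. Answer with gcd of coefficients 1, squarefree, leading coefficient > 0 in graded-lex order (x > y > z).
2*x - 2*y - z - 2

(a) The degree is 1 — the surface is flat (a plane).
(b) From the axis intercepts and sections: it meets the z-axis at z = -2 (among the integer gridlines); one x-axis crossing is at x = 1.
(c) The integer polynomial consistent with all of this is the stated p. Check: (0, -1, 0) on the y-axis lies on the surface, and p(0, -1, 0) = 0. ✓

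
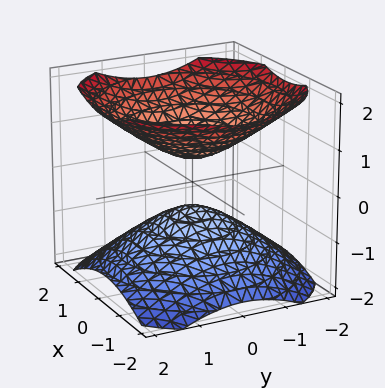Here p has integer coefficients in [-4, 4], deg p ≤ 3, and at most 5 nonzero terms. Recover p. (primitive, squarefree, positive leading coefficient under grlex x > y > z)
(a) There are 2 components. They look like related sheets of one shape, so recover p as a whole.
(b) deg p = 2. Two separate bowl-shaped sheets opening away from each other; a quadric.
(c) Symmetries: mirror symmetry z ↦ −z ⇒ only even powers of z; rotational symmetry about the z-axis ⇒ p depends on x, y only through x² + y².
(d) Against the integer gridlines: no y-intercept at any integer in the box; a circular section at z = 1 has radius exactly 1; it misses every integer gridline on the x-axis.
(e) Putting this together gives p.

2*x^2 + 2*y^2 - 3*z^2 + 1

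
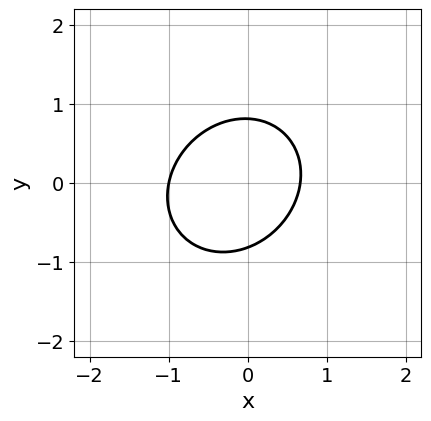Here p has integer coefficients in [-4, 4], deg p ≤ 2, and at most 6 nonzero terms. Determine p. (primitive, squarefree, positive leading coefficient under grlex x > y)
3*x^2 - x*y + 3*y^2 + x - 2

(a) The degree is 2 — no degree-1 curve has this shape.
(b) From the axis intercepts and sections: it crosses the x-axis at the gridline x = -1.
(c) Matching integer coefficients to the picture gives p.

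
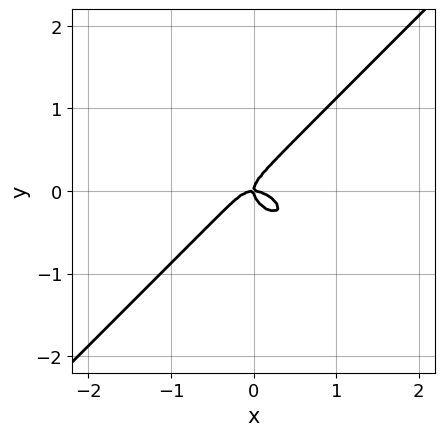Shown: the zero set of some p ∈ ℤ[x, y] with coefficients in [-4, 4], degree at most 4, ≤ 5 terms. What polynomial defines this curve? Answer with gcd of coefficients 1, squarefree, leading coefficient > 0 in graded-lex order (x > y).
2*x^3 + x^2*y - 3*y^3 + x*y

The degree is 3 — a generic line meets the curve in up to 3 points.
From the axis intercepts and sections: it meets the x-axis at x = 0 (among the integer gridlines); it meets the y-axis at y = 0 (among the integer gridlines).
Matching integer coefficients to the picture gives p.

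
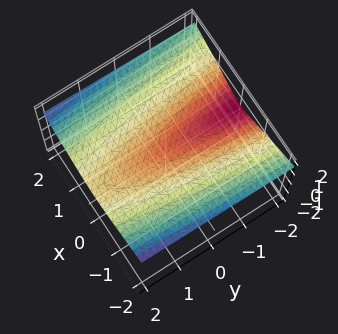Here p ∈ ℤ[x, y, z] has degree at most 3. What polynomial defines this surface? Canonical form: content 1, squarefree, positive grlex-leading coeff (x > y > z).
First, degree: a generic line meets the surface in up to 3 points, so deg p = 3.
Then, from the axis intercepts and sections: it misses every integer gridline on the x-axis; it misses every integer gridline on the y-axis.
Finally, fitting integer coefficients to these (and the overall shape) gives p.

3*z^3 - 3*x^2 - y*z - 1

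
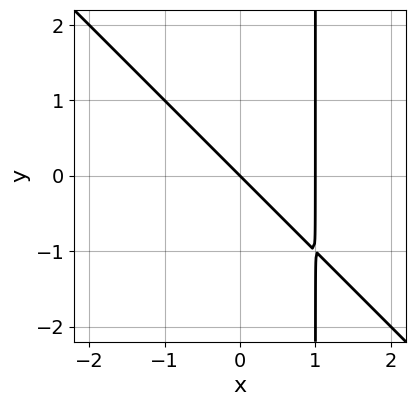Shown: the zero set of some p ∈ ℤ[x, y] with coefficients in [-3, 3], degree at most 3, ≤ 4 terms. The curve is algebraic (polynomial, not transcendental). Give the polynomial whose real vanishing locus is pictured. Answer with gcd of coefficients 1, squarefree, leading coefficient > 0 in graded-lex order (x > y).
x^2 + x*y - x - y

1. deg p = 2. A generic line meets the curve in up to 2 points.
2. Against the integer gridlines: the x-axis gridline crossings are at x ∈ {0, 1}; it meets the y-axis at y = 0 (among the integer gridlines).
3. Assembling these constraints gives the stated polynomial.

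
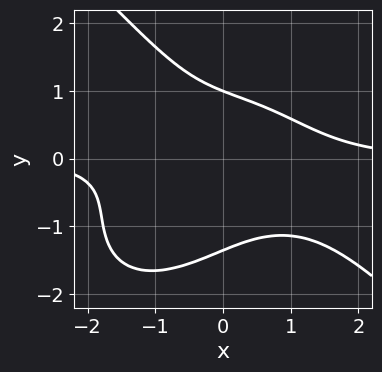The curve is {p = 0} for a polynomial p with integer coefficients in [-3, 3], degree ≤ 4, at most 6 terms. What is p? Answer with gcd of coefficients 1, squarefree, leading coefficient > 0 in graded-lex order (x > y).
x^3*y + y^4 + 2*x*y^2 + y - 2

(a) The degree is 4 — a generic line meets the curve in up to 4 points.
(b) Checking where it meets the axes: the curve avoids every integer x-axis point in the box; it meets the y-axis at y = 1 (among the integer gridlines).
(c) Together with the visible shape, these determine p as stated.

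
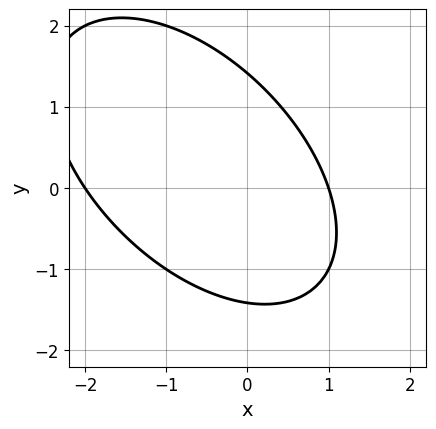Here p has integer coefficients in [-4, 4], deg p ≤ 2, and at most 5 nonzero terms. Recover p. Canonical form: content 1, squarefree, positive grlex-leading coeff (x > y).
x^2 + x*y + y^2 + x - 2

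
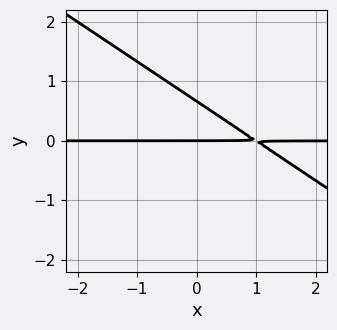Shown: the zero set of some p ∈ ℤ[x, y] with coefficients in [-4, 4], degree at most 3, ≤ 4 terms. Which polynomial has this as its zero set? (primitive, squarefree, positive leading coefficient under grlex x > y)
2*x*y + 3*y^2 - 2*y

deg p = 2. The shape is more complex than any degree-1 curve.
From the axis intercepts and sections: the visible x-axis segment lies entirely on the curve; it meets the y-axis at y = 0 (among the integer gridlines).
These observations pin down the coefficients.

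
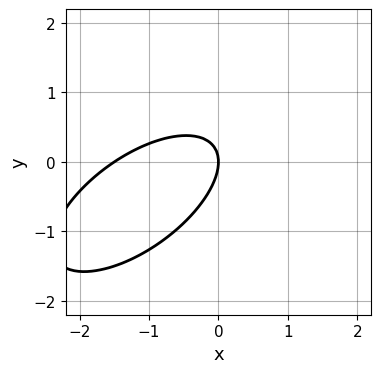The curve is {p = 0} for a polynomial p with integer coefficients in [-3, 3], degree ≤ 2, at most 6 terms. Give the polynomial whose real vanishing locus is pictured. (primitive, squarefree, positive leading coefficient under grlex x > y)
1. deg p = 2.
2. Checking where it meets the axes: one y-axis crossing is at y = 0; one x-axis crossing is at x = 0.
3. Matching integer coefficients to the picture gives p.

2*x^2 - 3*x*y + 3*y^2 + 3*x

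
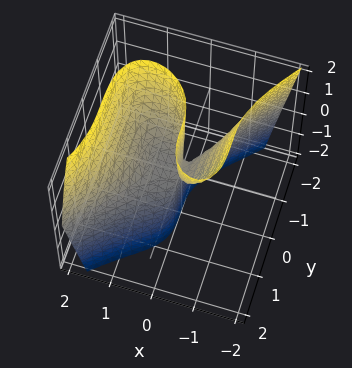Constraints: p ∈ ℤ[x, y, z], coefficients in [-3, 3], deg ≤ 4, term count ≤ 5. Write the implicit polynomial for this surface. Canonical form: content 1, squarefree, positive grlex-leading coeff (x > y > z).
3*x^3 - 2*y^3 - 2*x^2 - 3*x*z

Degree: a generic line meets the surface in up to 3 points, so deg p = 3.
From the visible intercepts: it meets the x-axis at x = 0 (among the integer gridlines); every point of the z-axis in the box is on the surface; it crosses the y-axis at the gridline y = 0.
These observations pin down the coefficients.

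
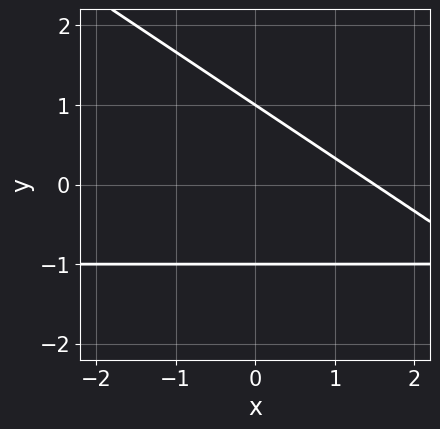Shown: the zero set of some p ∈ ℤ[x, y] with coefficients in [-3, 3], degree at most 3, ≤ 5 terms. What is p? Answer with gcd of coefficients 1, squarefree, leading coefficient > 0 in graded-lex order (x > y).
First, degree: no degree-1 curve has this shape, so deg p = 2.
Next, checking where it meets the axes: the y-axis gridline crossings are at y ∈ {-1, 1}.
Finally, matching integer coefficients to the picture gives p.

2*x*y + 3*y^2 + 2*x - 3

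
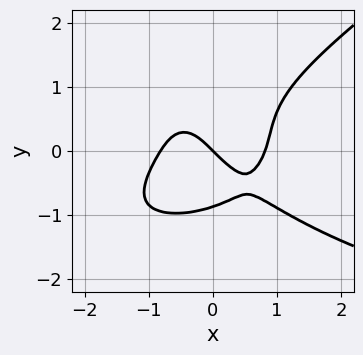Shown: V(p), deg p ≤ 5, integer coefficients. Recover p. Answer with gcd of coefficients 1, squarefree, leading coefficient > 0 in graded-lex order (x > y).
x^3*y - 3*y^4 + 3*x^3 - 2*x - 2*y

The degree is 4 — no degree-3 curve has this shape.
Against the integer gridlines: one x-axis crossing is at x = 0; it crosses the y-axis at the gridline y = 0.
The integer polynomial consistent with all of this is the stated p.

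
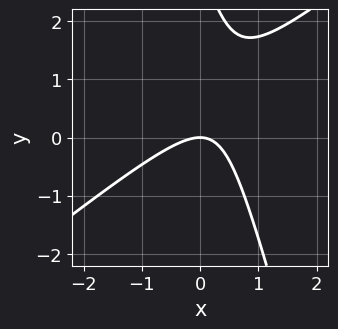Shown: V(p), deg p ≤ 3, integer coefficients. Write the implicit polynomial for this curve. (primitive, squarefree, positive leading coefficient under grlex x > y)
3*x^2 - 3*x*y - y^2 + 3*y

1. deg p = 2.
2. From the visible intercepts: one y-axis crossing is at y = 0; it crosses the x-axis at the gridline x = 0.
3. Solving for integer coefficients yields p as stated.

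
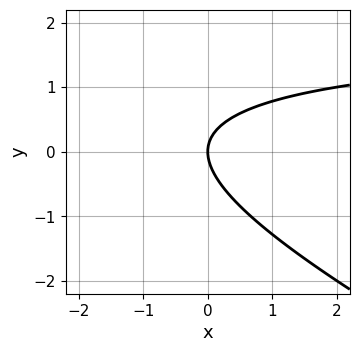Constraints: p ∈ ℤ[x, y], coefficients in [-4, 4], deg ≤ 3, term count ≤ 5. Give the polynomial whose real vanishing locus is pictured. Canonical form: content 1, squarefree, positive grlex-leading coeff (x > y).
x*y + 2*y^2 - 2*x

First, the degree is 2 — a generic line meets the curve in up to 2 points.
Then, observable constraints: it crosses the y-axis at the gridline y = 0; it meets the x-axis at x = 0 (among the integer gridlines).
Finally, these observations pin down the coefficients.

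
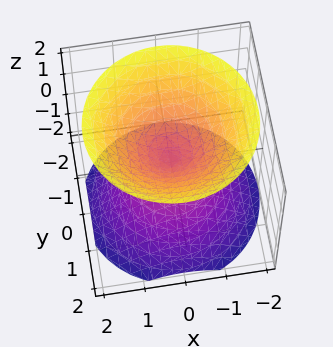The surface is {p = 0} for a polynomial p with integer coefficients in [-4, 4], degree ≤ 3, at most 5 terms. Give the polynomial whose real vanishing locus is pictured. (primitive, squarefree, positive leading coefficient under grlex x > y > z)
x^2 + y^2 - z^2

1. The picture has 2 separate pieces. They look like related sheets of one shape, so recover p as a whole.
2. deg p = 2. A double cone through the origin; a quadric.
3. Symmetries: rotational symmetry about the z-axis ⇒ p depends on x, y only through x² + y²; it's symmetric under z → −z, forcing even powers of z.
4. From the axis intercepts and sections: one y-axis crossing is at y = 0; one z-axis crossing is at z = 0.
5. Solving for integer coefficients yields p as stated.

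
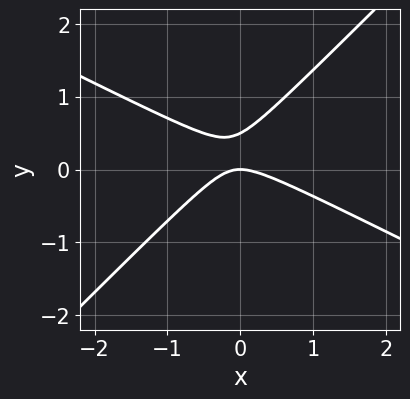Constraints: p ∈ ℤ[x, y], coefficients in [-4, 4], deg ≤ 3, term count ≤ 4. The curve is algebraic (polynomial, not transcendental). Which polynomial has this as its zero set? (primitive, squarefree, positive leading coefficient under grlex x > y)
x^2 + x*y - 2*y^2 + y

1. The degree is 2 — a generic line meets the curve in up to 2 points.
2. From the visible intercepts: it crosses the x-axis at the gridline x = 0; one y-axis crossing is at y = 0.
3. Assembling these constraints gives the stated polynomial.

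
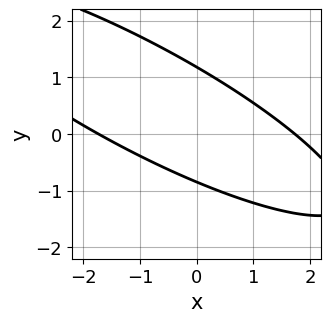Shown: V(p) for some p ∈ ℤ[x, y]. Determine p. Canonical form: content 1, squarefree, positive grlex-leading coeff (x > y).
x^2 + 3*x*y + 3*y^2 - y - 3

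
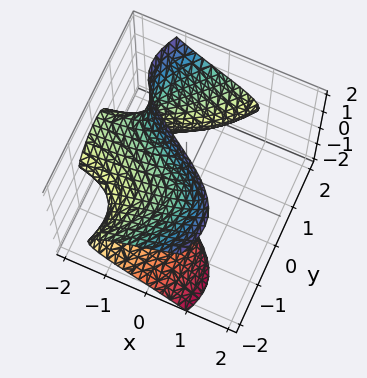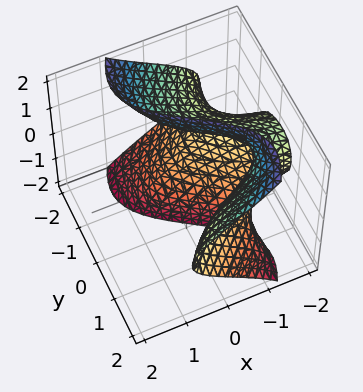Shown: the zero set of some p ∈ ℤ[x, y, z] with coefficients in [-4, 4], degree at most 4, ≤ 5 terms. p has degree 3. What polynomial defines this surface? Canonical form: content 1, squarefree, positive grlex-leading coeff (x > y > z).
2*x*y^2 + 2*x*z^2 - y^3 + 3*y*z^2 + 2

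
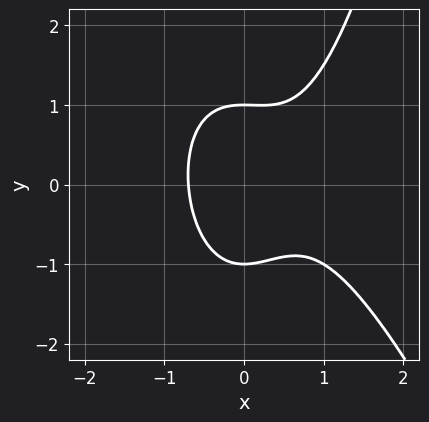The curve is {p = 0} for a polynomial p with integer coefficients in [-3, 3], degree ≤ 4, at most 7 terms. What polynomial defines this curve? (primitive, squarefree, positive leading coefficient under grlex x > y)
First, deg p = 3. The shape is more complex than any degree-2 curve.
Next, from the axis intercepts and sections: among the integer gridlines, it crosses the y-axis at y ∈ {-1, 1}.
Finally, solving for integer coefficients yields p as stated.

3*x^3 + x^2*y - 2*x^2 - 2*y^2 + 2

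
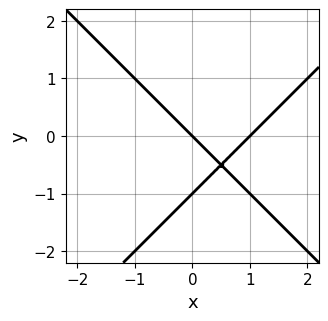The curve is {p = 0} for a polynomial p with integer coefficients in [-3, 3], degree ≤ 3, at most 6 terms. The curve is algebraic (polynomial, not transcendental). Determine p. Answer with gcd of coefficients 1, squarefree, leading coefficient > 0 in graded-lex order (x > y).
x^2 - y^2 - x - y

(a) Degree: a generic line meets the curve in up to 2 points, so deg p = 2.
(b) Reading off the gridlines: among the integer gridlines, it crosses the y-axis at y ∈ {-1, 0}; among the integer gridlines, it crosses the x-axis at x ∈ {0, 1}.
(c) These observations pin down the coefficients.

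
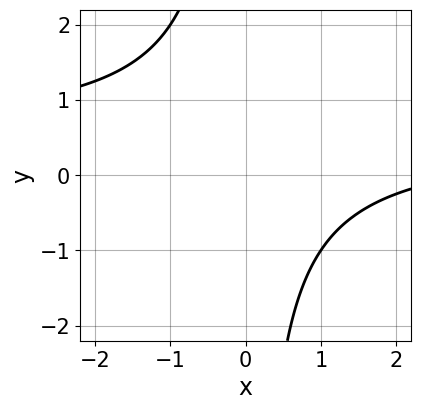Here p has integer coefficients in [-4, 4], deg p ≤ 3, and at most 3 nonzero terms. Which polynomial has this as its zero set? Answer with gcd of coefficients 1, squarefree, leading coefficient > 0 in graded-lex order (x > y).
2*x*y - x + 3

First, deg p = 2.
Then, checking where it meets the axes: the curve avoids every integer y-axis point in the box; no x-intercept at any integer in the box.
Finally, assembling these constraints gives the stated polynomial.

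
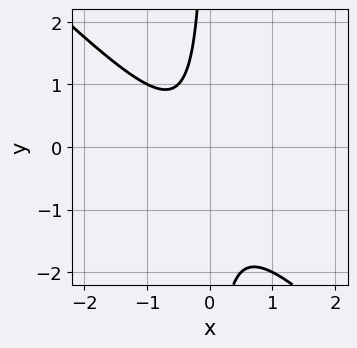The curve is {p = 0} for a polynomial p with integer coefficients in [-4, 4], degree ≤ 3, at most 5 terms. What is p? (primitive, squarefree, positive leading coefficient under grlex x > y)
2*x^2 + 2*x*y + x + 1

1. Degree: the shape is more complex than any degree-1 curve, so deg p = 2.
2. Checking where it meets the axes: the curve avoids every integer x-axis point in the box; the curve avoids every integer y-axis point in the box.
3. Fitting integer coefficients to these (and the overall shape) gives p.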